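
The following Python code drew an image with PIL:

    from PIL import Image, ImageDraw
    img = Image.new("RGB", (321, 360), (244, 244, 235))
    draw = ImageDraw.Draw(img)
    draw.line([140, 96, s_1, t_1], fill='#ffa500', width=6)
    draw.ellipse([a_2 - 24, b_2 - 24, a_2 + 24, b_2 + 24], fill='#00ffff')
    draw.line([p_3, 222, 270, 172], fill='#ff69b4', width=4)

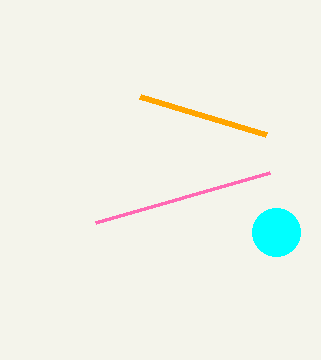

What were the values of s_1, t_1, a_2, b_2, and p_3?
s_1 = 266
t_1 = 134
a_2 = 276
b_2 = 232
p_3 = 96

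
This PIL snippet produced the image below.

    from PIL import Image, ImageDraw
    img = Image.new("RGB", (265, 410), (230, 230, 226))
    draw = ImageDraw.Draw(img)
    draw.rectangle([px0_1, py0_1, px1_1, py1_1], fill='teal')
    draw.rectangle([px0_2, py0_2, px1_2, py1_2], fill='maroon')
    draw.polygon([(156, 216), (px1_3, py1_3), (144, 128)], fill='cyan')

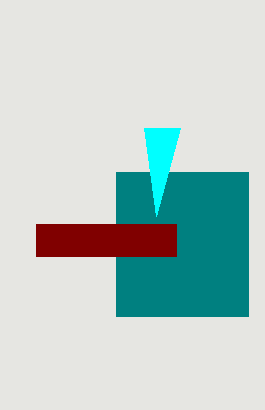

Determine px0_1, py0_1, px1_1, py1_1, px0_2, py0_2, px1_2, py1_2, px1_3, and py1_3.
px0_1 = 116, py0_1 = 172, px1_1 = 248, py1_1 = 316, px0_2 = 36, py0_2 = 224, px1_2 = 176, py1_2 = 256, px1_3 = 180, py1_3 = 128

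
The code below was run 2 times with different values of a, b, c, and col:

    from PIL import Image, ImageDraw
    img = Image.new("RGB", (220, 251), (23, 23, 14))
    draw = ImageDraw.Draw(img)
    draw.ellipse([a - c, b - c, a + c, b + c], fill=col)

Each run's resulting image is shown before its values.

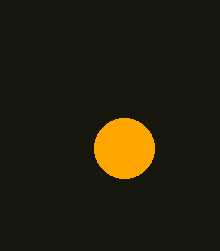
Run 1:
a = 124; b = 148; c = 30; col = 'orange'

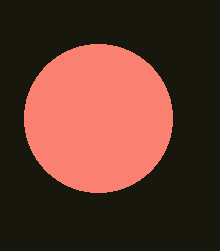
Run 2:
a = 98, b = 118, c = 74, col = 'salmon'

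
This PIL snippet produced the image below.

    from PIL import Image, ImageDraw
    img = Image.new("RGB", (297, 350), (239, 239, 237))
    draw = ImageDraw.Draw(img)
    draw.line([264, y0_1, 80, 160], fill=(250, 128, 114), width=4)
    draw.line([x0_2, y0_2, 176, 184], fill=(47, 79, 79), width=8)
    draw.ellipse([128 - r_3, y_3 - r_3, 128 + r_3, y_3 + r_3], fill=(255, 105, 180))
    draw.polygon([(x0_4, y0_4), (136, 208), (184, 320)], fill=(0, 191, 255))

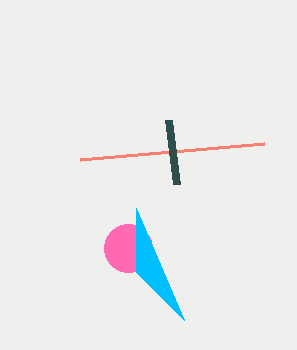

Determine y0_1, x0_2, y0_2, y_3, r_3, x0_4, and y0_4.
y0_1 = 144; x0_2 = 168; y0_2 = 120; y_3 = 248; r_3 = 24; x0_4 = 136; y0_4 = 272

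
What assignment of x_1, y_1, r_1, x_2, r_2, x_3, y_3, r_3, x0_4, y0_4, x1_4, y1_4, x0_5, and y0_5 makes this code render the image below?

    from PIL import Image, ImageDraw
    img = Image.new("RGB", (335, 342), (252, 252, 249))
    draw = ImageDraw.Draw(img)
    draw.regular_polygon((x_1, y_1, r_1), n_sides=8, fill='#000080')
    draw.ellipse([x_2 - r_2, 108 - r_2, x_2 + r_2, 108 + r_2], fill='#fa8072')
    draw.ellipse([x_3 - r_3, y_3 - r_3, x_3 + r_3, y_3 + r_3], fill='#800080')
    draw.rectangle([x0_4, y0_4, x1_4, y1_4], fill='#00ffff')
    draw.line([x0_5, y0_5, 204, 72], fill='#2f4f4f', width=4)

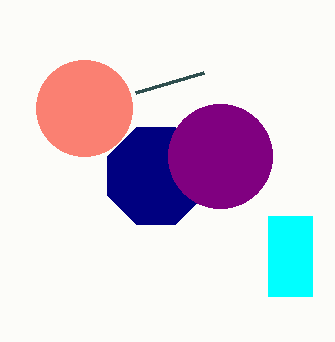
x_1 = 156
y_1 = 176
r_1 = 52
x_2 = 84
r_2 = 48
x_3 = 220
y_3 = 156
r_3 = 52
x0_4 = 268
y0_4 = 216
x1_4 = 312
y1_4 = 296
x0_5 = 136
y0_5 = 92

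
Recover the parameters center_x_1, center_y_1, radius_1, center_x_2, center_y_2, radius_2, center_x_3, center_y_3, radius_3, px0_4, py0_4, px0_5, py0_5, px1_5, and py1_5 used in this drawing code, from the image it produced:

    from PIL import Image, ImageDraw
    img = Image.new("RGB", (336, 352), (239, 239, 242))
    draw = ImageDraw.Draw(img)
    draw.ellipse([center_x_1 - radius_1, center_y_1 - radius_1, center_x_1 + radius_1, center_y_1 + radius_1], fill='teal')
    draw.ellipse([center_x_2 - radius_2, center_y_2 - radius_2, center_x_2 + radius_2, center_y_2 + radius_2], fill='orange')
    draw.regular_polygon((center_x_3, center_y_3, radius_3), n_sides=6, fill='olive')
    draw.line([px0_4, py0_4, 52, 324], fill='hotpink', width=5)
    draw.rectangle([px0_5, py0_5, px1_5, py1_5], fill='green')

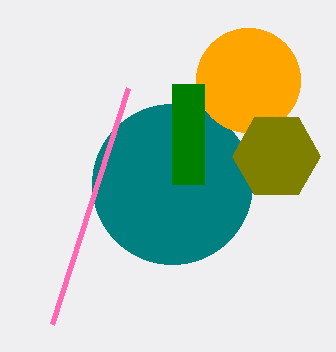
center_x_1 = 172; center_y_1 = 184; radius_1 = 80; center_x_2 = 248; center_y_2 = 80; radius_2 = 52; center_x_3 = 276; center_y_3 = 156; radius_3 = 44; px0_4 = 128; py0_4 = 88; px0_5 = 172; py0_5 = 84; px1_5 = 204; py1_5 = 184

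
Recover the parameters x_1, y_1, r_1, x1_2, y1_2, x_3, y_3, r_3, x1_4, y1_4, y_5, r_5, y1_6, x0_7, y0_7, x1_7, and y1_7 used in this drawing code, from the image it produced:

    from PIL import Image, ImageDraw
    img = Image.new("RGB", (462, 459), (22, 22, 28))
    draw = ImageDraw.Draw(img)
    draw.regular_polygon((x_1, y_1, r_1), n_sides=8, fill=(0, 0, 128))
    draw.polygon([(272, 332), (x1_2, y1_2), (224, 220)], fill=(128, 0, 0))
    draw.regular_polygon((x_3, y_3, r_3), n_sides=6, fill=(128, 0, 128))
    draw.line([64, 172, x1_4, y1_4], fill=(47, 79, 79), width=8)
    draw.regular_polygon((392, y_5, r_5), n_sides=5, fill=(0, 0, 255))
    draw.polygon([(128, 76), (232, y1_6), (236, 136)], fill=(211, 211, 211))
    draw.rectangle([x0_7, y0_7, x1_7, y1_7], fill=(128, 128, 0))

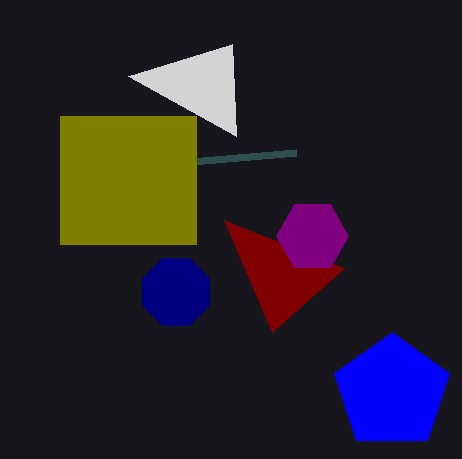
x_1 = 176
y_1 = 292
r_1 = 36
x1_2 = 344
y1_2 = 268
x_3 = 312
y_3 = 236
r_3 = 36
x1_4 = 296
y1_4 = 152
y_5 = 392
r_5 = 60
y1_6 = 44
x0_7 = 60
y0_7 = 116
x1_7 = 196
y1_7 = 244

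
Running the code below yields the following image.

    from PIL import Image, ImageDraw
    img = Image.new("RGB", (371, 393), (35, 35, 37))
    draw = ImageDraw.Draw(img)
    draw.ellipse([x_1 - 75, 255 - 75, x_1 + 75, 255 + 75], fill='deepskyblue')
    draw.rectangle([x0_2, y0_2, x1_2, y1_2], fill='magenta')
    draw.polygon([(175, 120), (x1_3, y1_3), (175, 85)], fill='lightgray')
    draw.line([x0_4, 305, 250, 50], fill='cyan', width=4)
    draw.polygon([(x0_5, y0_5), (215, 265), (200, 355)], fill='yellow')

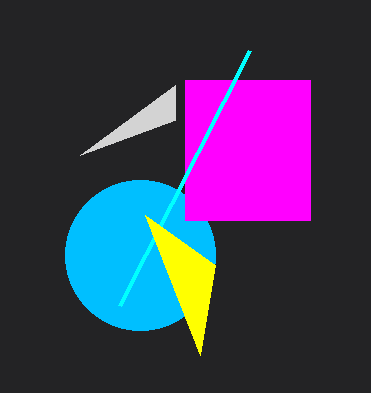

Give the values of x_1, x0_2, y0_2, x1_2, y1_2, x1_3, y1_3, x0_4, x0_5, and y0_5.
x_1 = 140, x0_2 = 185, y0_2 = 80, x1_2 = 310, y1_2 = 220, x1_3 = 80, y1_3 = 155, x0_4 = 120, x0_5 = 145, y0_5 = 215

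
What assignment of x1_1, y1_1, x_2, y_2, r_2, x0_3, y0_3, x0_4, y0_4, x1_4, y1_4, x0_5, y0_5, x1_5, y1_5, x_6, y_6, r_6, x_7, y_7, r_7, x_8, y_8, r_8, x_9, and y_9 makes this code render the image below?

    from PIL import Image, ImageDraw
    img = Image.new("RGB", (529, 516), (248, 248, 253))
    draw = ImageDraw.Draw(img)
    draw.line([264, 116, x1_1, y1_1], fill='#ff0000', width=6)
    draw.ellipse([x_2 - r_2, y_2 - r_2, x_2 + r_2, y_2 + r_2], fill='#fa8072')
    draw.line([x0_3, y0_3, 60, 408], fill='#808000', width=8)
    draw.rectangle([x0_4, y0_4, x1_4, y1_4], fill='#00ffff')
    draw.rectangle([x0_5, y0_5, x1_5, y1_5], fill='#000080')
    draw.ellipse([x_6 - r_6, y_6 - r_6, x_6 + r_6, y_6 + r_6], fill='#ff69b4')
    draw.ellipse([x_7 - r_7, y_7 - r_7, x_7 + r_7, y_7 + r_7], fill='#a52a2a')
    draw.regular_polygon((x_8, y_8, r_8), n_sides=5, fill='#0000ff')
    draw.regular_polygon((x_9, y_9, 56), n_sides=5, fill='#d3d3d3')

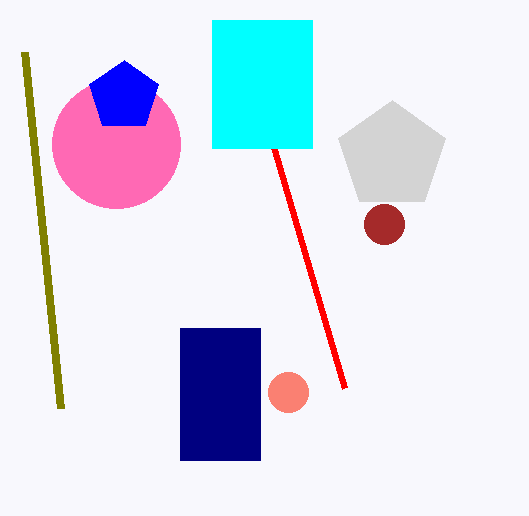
x1_1 = 344
y1_1 = 388
x_2 = 288
y_2 = 392
r_2 = 20
x0_3 = 24
y0_3 = 52
x0_4 = 212
y0_4 = 20
x1_4 = 312
y1_4 = 148
x0_5 = 180
y0_5 = 328
x1_5 = 260
y1_5 = 460
x_6 = 116
y_6 = 144
r_6 = 64
x_7 = 384
y_7 = 224
r_7 = 20
x_8 = 124
y_8 = 96
r_8 = 36
x_9 = 392
y_9 = 156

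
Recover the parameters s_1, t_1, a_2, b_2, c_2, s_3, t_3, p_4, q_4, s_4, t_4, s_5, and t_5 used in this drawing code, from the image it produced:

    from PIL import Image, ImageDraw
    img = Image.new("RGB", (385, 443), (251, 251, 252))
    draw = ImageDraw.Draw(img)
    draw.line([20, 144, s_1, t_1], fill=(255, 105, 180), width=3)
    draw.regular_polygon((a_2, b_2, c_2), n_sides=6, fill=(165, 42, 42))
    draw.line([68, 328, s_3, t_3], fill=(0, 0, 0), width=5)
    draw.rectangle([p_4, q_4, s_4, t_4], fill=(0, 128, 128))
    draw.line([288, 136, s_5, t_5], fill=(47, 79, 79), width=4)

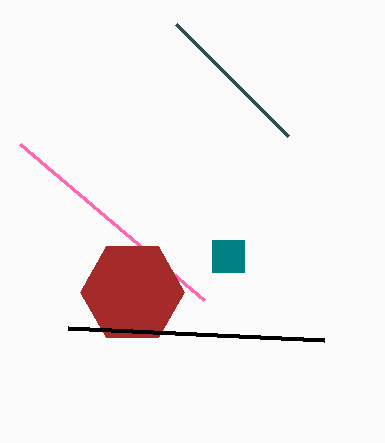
s_1 = 204, t_1 = 300, a_2 = 132, b_2 = 292, c_2 = 52, s_3 = 324, t_3 = 340, p_4 = 212, q_4 = 240, s_4 = 244, t_4 = 272, s_5 = 176, t_5 = 24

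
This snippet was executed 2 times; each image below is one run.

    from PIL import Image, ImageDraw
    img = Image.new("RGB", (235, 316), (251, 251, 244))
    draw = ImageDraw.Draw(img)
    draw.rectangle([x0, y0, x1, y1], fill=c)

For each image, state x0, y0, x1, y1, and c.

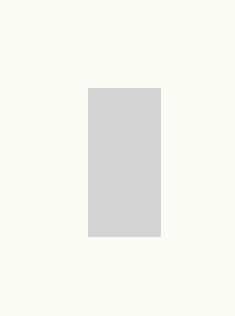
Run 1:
x0 = 88; y0 = 88; x1 = 160; y1 = 236; c = 'lightgray'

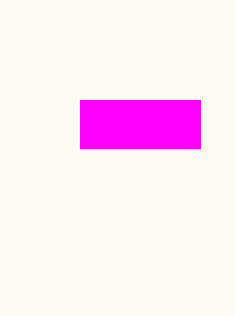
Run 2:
x0 = 80; y0 = 100; x1 = 200; y1 = 148; c = 'magenta'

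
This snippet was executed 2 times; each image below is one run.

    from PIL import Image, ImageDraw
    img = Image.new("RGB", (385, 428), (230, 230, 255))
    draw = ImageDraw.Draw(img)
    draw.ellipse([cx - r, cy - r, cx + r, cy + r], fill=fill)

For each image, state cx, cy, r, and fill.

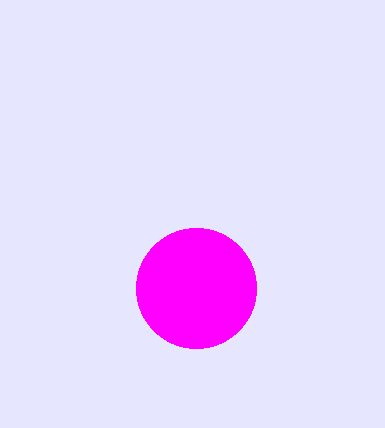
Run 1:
cx = 196
cy = 288
r = 60
fill = 'magenta'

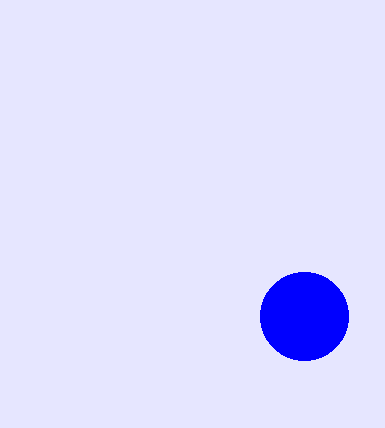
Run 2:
cx = 304
cy = 316
r = 44
fill = 'blue'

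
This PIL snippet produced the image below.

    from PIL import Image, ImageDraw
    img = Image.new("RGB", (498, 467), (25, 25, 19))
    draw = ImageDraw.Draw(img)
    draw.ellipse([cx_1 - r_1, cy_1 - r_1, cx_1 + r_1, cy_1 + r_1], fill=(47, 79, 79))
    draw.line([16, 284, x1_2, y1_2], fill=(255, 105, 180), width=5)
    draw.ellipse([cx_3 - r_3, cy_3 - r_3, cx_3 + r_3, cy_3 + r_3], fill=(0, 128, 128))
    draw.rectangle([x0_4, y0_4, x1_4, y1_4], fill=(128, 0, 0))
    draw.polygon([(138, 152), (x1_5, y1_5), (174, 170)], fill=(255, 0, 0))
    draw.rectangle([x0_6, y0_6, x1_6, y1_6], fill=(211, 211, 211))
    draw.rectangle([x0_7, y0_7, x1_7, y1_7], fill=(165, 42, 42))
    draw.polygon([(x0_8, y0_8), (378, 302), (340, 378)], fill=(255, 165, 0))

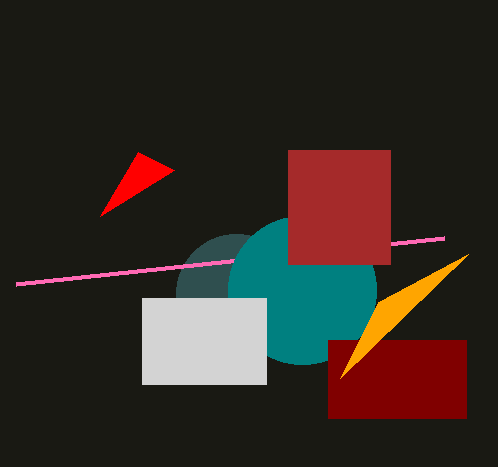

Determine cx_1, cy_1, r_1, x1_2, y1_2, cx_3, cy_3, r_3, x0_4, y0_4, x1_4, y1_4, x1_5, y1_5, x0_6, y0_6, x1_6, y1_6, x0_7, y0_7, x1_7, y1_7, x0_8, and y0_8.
cx_1 = 236
cy_1 = 294
r_1 = 60
x1_2 = 444
y1_2 = 238
cx_3 = 302
cy_3 = 290
r_3 = 74
x0_4 = 328
y0_4 = 340
x1_4 = 466
y1_4 = 418
x1_5 = 100
y1_5 = 216
x0_6 = 142
y0_6 = 298
x1_6 = 266
y1_6 = 384
x0_7 = 288
y0_7 = 150
x1_7 = 390
y1_7 = 264
x0_8 = 468
y0_8 = 254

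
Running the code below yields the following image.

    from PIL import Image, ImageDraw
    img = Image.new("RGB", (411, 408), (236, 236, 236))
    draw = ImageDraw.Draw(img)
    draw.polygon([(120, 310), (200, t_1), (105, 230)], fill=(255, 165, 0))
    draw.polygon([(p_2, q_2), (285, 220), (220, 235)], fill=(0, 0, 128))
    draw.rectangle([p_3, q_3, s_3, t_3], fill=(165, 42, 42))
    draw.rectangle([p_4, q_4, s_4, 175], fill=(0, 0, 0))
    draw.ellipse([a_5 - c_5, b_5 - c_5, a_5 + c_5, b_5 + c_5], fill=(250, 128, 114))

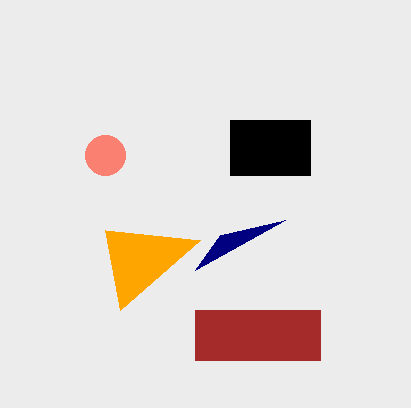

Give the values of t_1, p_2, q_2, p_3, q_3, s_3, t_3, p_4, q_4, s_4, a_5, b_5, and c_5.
t_1 = 240, p_2 = 195, q_2 = 270, p_3 = 195, q_3 = 310, s_3 = 320, t_3 = 360, p_4 = 230, q_4 = 120, s_4 = 310, a_5 = 105, b_5 = 155, c_5 = 20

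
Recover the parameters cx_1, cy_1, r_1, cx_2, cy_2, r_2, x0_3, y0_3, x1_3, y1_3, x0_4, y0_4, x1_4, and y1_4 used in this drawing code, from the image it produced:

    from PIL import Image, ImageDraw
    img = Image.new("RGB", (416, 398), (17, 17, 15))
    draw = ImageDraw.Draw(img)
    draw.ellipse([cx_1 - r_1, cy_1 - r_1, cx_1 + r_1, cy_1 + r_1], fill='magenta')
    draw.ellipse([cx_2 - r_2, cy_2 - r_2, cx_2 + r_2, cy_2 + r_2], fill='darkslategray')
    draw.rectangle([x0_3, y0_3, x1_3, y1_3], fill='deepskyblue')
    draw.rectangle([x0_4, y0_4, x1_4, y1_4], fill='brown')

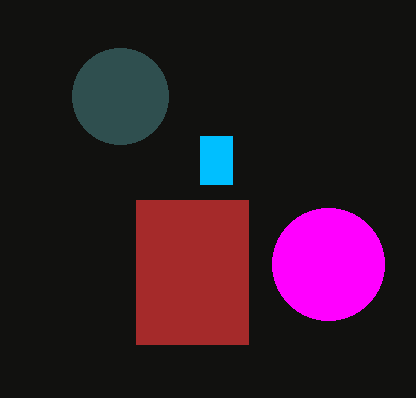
cx_1 = 328
cy_1 = 264
r_1 = 56
cx_2 = 120
cy_2 = 96
r_2 = 48
x0_3 = 200
y0_3 = 136
x1_3 = 232
y1_3 = 184
x0_4 = 136
y0_4 = 200
x1_4 = 248
y1_4 = 344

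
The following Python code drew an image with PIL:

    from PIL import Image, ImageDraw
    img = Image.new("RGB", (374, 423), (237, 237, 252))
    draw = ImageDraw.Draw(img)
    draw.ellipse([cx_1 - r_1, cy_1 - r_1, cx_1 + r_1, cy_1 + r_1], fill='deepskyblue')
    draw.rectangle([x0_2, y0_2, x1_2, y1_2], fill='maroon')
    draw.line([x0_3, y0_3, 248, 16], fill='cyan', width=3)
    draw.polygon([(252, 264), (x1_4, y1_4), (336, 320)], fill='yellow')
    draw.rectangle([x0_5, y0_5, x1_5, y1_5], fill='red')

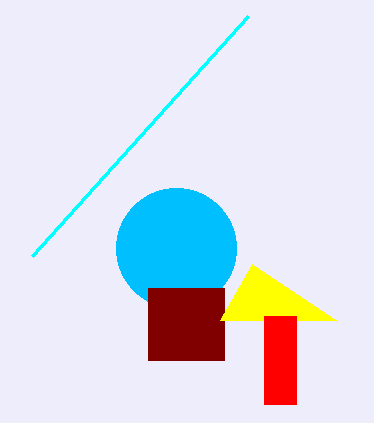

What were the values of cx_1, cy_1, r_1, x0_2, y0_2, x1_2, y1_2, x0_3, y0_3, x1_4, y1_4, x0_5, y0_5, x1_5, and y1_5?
cx_1 = 176; cy_1 = 248; r_1 = 60; x0_2 = 148; y0_2 = 288; x1_2 = 224; y1_2 = 360; x0_3 = 32; y0_3 = 256; x1_4 = 220; y1_4 = 320; x0_5 = 264; y0_5 = 316; x1_5 = 296; y1_5 = 404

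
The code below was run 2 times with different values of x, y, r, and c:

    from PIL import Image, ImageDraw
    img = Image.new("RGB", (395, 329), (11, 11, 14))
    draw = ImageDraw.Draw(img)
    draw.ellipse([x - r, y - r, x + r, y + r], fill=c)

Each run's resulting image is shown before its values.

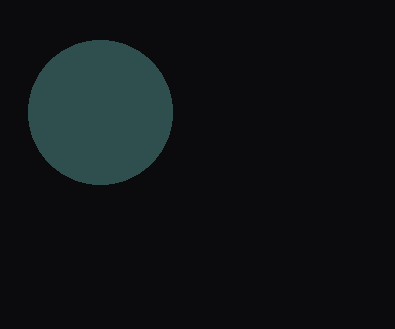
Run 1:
x = 100, y = 112, r = 72, c = 'darkslategray'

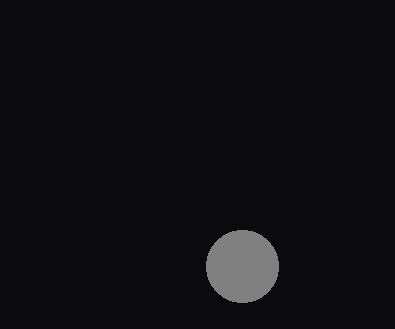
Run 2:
x = 242
y = 266
r = 36
c = 'gray'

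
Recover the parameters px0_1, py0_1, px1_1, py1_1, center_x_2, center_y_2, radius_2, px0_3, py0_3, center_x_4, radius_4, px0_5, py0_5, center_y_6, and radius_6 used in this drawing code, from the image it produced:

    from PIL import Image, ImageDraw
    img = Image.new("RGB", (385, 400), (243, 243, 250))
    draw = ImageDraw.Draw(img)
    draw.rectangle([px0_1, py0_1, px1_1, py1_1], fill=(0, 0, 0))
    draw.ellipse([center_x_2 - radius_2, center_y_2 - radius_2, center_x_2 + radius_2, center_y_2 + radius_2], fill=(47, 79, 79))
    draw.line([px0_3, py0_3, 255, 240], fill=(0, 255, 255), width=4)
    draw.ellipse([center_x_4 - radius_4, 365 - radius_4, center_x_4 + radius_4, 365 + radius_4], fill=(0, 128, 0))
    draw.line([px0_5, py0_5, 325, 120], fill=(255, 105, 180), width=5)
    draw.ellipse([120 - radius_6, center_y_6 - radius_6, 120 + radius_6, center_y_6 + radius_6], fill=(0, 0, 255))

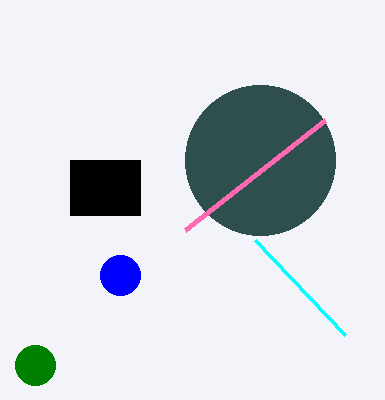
px0_1 = 70; py0_1 = 160; px1_1 = 140; py1_1 = 215; center_x_2 = 260; center_y_2 = 160; radius_2 = 75; px0_3 = 345; py0_3 = 335; center_x_4 = 35; radius_4 = 20; px0_5 = 185; py0_5 = 230; center_y_6 = 275; radius_6 = 20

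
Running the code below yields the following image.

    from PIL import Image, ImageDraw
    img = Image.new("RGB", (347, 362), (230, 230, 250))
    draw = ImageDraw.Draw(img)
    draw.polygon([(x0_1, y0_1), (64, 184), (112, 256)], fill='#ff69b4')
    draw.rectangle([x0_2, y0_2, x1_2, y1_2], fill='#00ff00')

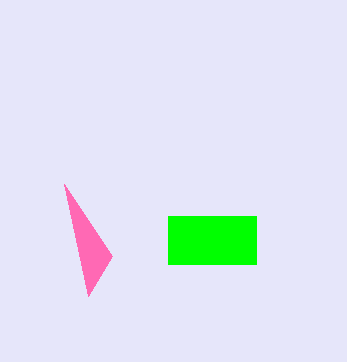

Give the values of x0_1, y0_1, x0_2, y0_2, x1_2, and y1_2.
x0_1 = 88
y0_1 = 296
x0_2 = 168
y0_2 = 216
x1_2 = 256
y1_2 = 264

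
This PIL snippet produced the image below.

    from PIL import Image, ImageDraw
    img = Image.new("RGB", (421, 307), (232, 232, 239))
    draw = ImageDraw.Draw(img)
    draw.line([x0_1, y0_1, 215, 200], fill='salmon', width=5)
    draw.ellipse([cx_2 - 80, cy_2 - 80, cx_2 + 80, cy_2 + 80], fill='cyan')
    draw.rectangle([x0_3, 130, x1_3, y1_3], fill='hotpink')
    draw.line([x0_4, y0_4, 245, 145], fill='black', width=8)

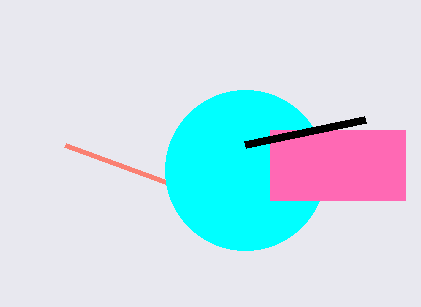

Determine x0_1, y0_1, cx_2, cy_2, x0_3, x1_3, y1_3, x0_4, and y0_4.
x0_1 = 65
y0_1 = 145
cx_2 = 245
cy_2 = 170
x0_3 = 270
x1_3 = 405
y1_3 = 200
x0_4 = 365
y0_4 = 120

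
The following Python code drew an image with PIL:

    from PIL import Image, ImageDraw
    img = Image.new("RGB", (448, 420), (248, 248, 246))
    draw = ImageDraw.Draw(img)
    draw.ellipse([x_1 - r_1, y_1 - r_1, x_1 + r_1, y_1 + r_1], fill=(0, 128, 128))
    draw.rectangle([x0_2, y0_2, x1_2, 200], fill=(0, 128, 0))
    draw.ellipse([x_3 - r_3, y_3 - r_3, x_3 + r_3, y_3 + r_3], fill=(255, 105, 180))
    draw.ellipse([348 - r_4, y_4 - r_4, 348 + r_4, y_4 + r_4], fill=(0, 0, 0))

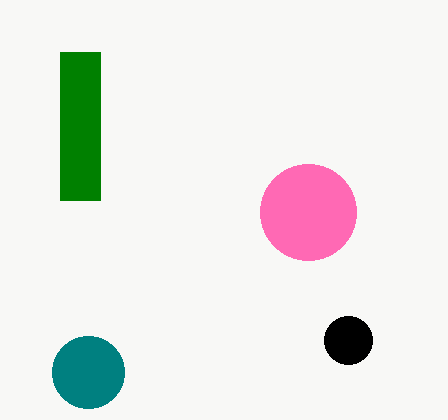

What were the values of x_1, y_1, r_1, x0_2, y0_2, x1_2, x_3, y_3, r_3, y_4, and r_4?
x_1 = 88, y_1 = 372, r_1 = 36, x0_2 = 60, y0_2 = 52, x1_2 = 100, x_3 = 308, y_3 = 212, r_3 = 48, y_4 = 340, r_4 = 24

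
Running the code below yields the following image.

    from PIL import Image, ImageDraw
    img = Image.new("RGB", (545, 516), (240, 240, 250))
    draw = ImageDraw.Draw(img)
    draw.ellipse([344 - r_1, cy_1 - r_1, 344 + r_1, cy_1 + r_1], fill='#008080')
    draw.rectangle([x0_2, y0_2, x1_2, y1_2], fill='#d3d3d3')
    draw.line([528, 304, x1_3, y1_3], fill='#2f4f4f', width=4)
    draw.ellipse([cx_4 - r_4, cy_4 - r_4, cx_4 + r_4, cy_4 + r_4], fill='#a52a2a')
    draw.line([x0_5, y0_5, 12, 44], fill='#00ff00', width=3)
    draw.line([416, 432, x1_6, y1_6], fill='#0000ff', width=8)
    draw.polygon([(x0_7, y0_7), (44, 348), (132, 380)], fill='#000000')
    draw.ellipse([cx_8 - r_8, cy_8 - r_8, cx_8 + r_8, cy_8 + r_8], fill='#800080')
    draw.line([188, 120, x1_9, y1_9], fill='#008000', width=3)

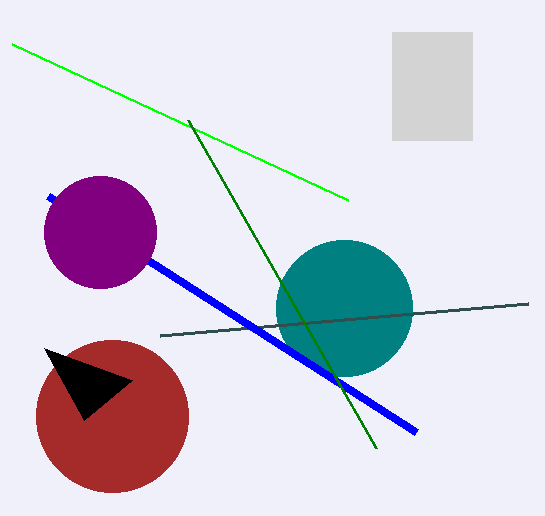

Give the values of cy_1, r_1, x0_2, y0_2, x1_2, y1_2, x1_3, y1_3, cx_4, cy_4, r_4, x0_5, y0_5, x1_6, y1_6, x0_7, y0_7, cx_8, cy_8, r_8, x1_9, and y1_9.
cy_1 = 308
r_1 = 68
x0_2 = 392
y0_2 = 32
x1_2 = 472
y1_2 = 140
x1_3 = 160
y1_3 = 336
cx_4 = 112
cy_4 = 416
r_4 = 76
x0_5 = 348
y0_5 = 200
x1_6 = 48
y1_6 = 196
x0_7 = 84
y0_7 = 420
cx_8 = 100
cy_8 = 232
r_8 = 56
x1_9 = 376
y1_9 = 448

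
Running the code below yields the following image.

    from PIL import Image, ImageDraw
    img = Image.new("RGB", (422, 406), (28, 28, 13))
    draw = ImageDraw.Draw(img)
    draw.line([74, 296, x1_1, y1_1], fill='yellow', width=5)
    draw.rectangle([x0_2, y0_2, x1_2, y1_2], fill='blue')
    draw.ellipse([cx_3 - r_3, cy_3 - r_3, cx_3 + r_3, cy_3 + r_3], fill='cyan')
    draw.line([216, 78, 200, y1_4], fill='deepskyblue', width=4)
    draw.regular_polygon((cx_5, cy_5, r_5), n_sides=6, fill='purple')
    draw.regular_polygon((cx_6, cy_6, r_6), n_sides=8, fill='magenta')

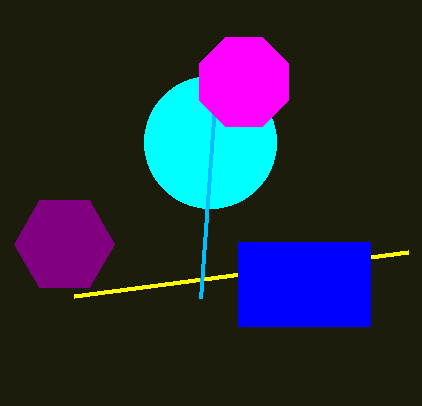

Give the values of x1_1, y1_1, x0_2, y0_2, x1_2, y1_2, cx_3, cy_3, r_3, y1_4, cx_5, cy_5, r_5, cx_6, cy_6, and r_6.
x1_1 = 408, y1_1 = 252, x0_2 = 238, y0_2 = 242, x1_2 = 370, y1_2 = 326, cx_3 = 210, cy_3 = 142, r_3 = 66, y1_4 = 298, cx_5 = 64, cy_5 = 244, r_5 = 50, cx_6 = 244, cy_6 = 82, r_6 = 48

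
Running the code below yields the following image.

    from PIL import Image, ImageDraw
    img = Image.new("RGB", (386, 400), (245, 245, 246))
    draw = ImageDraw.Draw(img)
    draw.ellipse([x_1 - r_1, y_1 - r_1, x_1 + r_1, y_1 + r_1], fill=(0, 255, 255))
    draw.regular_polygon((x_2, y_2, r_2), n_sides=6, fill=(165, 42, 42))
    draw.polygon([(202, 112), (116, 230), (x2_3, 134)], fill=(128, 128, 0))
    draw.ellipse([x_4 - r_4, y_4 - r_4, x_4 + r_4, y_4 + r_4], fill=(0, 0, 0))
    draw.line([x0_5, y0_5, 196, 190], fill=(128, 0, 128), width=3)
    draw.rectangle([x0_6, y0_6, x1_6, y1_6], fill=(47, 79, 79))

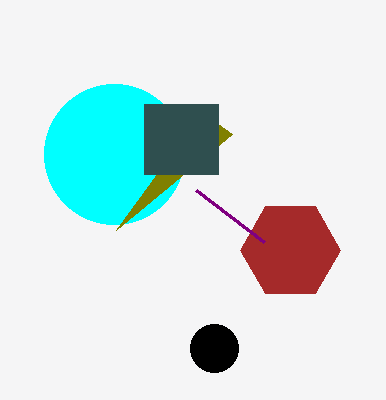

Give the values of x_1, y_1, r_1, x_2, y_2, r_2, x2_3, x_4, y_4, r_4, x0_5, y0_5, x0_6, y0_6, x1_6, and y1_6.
x_1 = 114; y_1 = 154; r_1 = 70; x_2 = 290; y_2 = 250; r_2 = 50; x2_3 = 232; x_4 = 214; y_4 = 348; r_4 = 24; x0_5 = 264; y0_5 = 242; x0_6 = 144; y0_6 = 104; x1_6 = 218; y1_6 = 174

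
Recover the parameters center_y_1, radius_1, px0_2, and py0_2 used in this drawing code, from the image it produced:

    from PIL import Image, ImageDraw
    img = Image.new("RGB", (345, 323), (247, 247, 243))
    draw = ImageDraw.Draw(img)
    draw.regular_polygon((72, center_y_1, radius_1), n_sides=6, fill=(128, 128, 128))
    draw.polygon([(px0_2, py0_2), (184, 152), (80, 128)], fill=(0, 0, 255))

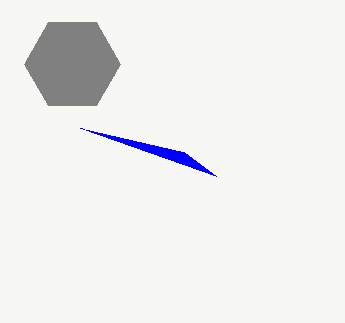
center_y_1 = 64; radius_1 = 48; px0_2 = 216; py0_2 = 176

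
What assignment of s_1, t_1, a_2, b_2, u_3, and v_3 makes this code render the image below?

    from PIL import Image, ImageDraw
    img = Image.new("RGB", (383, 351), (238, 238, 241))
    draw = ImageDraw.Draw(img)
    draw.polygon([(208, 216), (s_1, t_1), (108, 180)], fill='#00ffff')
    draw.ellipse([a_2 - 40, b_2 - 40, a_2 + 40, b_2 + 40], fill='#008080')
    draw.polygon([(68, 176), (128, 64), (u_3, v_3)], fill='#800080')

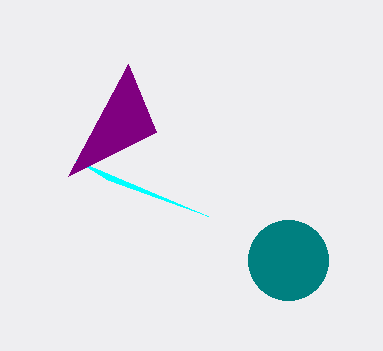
s_1 = 76, t_1 = 160, a_2 = 288, b_2 = 260, u_3 = 156, v_3 = 132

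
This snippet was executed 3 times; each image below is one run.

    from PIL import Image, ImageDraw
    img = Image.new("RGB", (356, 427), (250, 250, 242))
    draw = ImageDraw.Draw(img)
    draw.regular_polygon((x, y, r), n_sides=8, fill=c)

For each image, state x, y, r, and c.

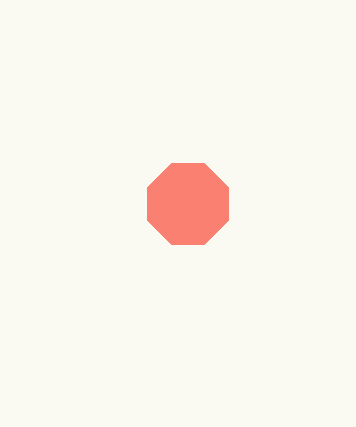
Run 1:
x = 188
y = 204
r = 44
c = 'salmon'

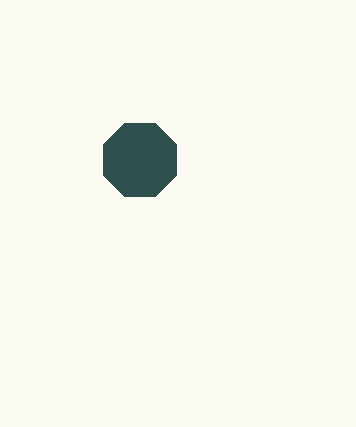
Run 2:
x = 140; y = 160; r = 40; c = 'darkslategray'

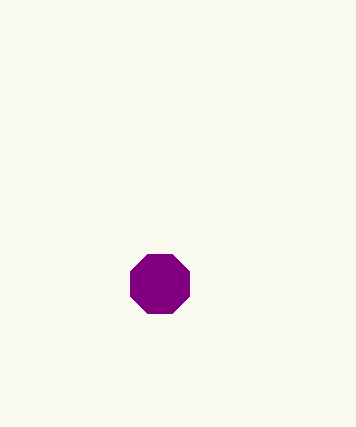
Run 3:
x = 160, y = 284, r = 32, c = 'purple'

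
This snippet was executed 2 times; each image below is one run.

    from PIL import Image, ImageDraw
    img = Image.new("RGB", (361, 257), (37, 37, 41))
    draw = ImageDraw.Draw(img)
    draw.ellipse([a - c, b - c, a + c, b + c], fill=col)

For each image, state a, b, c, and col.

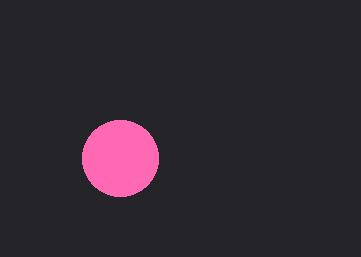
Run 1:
a = 120, b = 158, c = 38, col = 'hotpink'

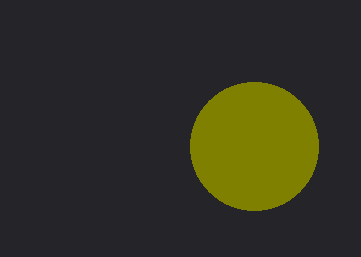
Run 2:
a = 254
b = 146
c = 64
col = 'olive'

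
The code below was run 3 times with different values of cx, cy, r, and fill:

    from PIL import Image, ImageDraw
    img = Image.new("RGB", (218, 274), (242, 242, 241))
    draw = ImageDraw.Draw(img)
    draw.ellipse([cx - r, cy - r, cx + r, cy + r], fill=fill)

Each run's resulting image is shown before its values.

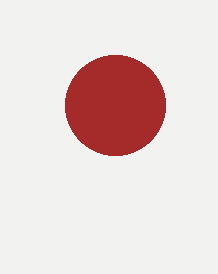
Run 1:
cx = 115, cy = 105, r = 50, fill = 'brown'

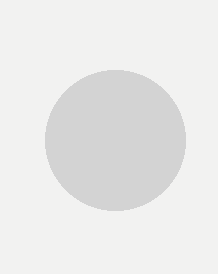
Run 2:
cx = 115; cy = 140; r = 70; fill = 'lightgray'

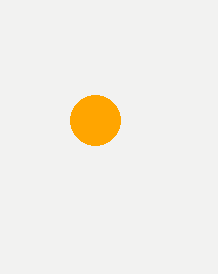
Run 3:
cx = 95; cy = 120; r = 25; fill = 'orange'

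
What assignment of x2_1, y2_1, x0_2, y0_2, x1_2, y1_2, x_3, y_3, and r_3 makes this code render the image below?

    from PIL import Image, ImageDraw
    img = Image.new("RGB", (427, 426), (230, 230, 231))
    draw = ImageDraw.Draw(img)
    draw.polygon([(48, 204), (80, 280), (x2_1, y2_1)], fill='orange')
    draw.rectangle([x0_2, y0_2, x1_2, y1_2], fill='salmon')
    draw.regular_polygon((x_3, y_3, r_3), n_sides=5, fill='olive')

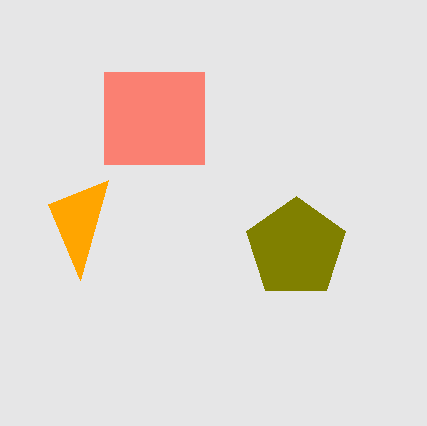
x2_1 = 108; y2_1 = 180; x0_2 = 104; y0_2 = 72; x1_2 = 204; y1_2 = 164; x_3 = 296; y_3 = 248; r_3 = 52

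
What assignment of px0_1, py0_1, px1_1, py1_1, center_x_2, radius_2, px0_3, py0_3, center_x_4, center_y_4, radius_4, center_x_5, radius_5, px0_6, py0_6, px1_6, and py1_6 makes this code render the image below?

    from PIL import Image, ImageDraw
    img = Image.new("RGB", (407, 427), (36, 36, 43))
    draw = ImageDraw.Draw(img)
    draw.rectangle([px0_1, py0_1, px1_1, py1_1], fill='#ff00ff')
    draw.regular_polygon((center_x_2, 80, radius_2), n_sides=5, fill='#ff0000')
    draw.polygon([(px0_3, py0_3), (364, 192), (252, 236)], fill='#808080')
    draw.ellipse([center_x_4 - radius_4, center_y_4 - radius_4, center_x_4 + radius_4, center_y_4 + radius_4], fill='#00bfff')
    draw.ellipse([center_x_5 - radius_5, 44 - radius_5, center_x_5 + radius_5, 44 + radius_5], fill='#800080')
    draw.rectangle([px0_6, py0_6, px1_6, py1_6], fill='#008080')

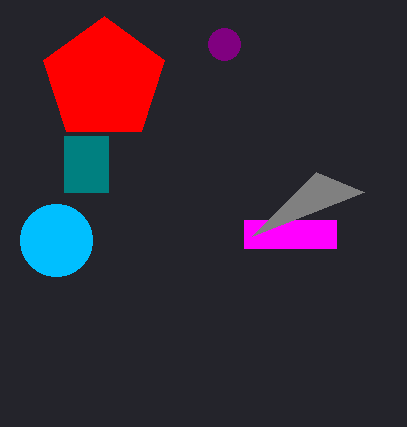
px0_1 = 244
py0_1 = 220
px1_1 = 336
py1_1 = 248
center_x_2 = 104
radius_2 = 64
px0_3 = 316
py0_3 = 172
center_x_4 = 56
center_y_4 = 240
radius_4 = 36
center_x_5 = 224
radius_5 = 16
px0_6 = 64
py0_6 = 136
px1_6 = 108
py1_6 = 192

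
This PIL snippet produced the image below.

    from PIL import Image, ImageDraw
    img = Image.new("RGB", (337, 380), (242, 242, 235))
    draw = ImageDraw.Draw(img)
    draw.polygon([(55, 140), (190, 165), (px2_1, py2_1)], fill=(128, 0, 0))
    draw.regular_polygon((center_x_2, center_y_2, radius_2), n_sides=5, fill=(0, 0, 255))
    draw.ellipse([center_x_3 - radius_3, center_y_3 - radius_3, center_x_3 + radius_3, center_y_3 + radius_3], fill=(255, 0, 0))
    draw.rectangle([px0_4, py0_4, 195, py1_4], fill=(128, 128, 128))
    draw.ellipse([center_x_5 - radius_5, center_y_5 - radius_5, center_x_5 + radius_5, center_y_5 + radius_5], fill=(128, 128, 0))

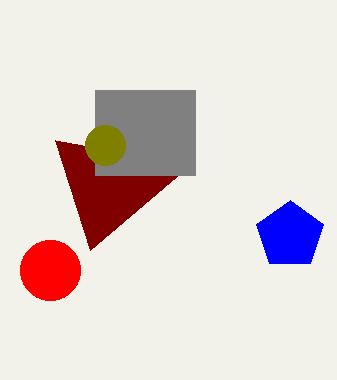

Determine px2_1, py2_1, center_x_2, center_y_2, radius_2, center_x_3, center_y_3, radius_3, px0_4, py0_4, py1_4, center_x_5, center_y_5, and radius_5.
px2_1 = 90; py2_1 = 250; center_x_2 = 290; center_y_2 = 235; radius_2 = 35; center_x_3 = 50; center_y_3 = 270; radius_3 = 30; px0_4 = 95; py0_4 = 90; py1_4 = 175; center_x_5 = 105; center_y_5 = 145; radius_5 = 20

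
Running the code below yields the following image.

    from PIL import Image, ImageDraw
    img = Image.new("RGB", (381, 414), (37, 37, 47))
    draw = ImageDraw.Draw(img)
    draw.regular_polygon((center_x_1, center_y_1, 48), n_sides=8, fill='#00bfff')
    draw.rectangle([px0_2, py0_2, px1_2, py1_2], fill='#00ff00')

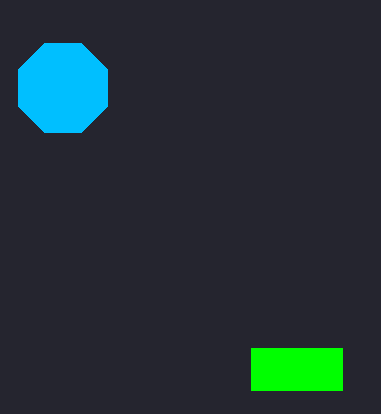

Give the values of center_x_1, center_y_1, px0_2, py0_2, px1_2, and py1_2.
center_x_1 = 63, center_y_1 = 88, px0_2 = 251, py0_2 = 348, px1_2 = 342, py1_2 = 390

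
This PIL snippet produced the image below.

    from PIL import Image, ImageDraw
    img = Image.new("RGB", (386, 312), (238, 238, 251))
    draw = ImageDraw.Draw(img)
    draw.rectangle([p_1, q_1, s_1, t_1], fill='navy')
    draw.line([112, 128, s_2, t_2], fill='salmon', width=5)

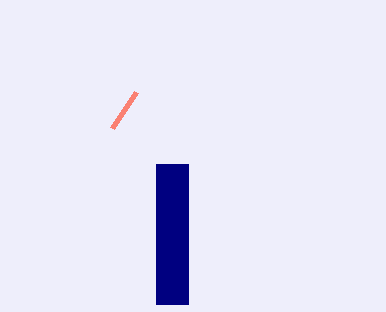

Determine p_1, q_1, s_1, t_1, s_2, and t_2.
p_1 = 156; q_1 = 164; s_1 = 188; t_1 = 304; s_2 = 136; t_2 = 92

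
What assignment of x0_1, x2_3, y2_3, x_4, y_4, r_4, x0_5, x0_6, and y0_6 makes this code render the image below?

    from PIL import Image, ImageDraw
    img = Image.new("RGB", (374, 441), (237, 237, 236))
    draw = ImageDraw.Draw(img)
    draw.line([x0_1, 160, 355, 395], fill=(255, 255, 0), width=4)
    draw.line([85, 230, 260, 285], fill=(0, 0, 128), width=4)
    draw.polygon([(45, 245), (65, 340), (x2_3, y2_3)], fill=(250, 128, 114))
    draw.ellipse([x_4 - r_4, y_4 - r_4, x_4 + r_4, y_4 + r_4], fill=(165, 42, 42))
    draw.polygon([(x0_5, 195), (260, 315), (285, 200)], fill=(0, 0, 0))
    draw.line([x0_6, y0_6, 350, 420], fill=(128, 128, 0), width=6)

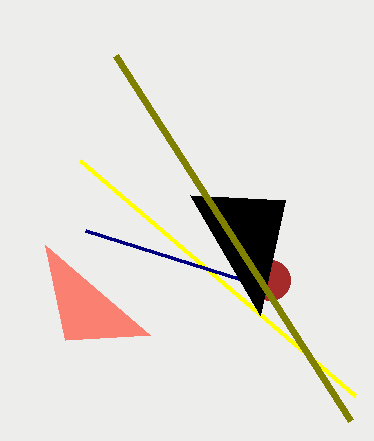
x0_1 = 80
x2_3 = 150
y2_3 = 335
x_4 = 270
y_4 = 280
r_4 = 20
x0_5 = 190
x0_6 = 115
y0_6 = 55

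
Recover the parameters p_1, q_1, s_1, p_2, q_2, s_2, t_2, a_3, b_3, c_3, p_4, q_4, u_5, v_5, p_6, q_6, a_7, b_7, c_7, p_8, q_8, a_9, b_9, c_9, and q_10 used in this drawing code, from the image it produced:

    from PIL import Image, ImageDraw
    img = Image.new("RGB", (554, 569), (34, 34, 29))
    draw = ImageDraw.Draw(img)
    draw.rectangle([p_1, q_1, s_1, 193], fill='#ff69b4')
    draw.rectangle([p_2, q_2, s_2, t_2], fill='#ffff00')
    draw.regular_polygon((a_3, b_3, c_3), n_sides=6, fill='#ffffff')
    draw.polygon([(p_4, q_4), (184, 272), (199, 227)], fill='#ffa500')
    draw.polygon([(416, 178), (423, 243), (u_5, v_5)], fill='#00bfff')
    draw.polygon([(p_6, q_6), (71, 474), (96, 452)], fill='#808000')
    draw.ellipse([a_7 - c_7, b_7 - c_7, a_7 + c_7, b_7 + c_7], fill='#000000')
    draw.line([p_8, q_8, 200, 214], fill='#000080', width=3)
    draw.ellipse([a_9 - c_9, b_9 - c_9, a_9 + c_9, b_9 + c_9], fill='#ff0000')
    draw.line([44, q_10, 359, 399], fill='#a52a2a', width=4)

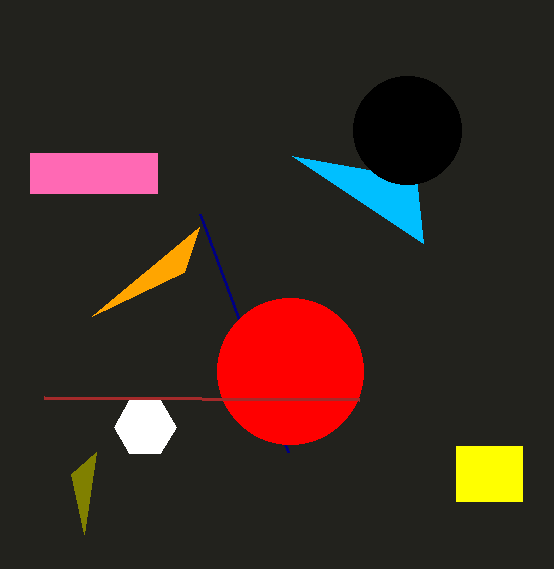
p_1 = 30; q_1 = 153; s_1 = 157; p_2 = 456; q_2 = 446; s_2 = 522; t_2 = 501; a_3 = 145; b_3 = 427; c_3 = 31; p_4 = 92; q_4 = 316; u_5 = 292; v_5 = 156; p_6 = 84; q_6 = 534; a_7 = 407; b_7 = 130; c_7 = 54; p_8 = 288; q_8 = 452; a_9 = 290; b_9 = 371; c_9 = 73; q_10 = 397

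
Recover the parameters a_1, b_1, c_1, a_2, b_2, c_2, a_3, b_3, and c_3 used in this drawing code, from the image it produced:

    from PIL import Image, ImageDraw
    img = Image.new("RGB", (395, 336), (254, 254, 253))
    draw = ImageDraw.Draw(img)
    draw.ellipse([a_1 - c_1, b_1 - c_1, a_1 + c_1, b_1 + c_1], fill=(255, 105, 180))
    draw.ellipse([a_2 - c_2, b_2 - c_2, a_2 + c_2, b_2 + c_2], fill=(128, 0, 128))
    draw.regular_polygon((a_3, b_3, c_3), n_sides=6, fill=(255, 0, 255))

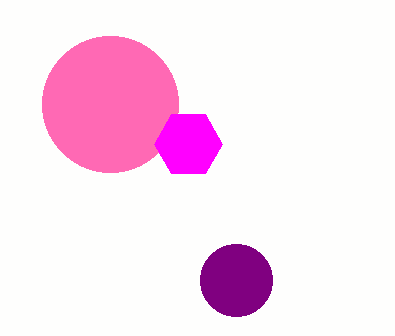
a_1 = 110; b_1 = 104; c_1 = 68; a_2 = 236; b_2 = 280; c_2 = 36; a_3 = 188; b_3 = 144; c_3 = 34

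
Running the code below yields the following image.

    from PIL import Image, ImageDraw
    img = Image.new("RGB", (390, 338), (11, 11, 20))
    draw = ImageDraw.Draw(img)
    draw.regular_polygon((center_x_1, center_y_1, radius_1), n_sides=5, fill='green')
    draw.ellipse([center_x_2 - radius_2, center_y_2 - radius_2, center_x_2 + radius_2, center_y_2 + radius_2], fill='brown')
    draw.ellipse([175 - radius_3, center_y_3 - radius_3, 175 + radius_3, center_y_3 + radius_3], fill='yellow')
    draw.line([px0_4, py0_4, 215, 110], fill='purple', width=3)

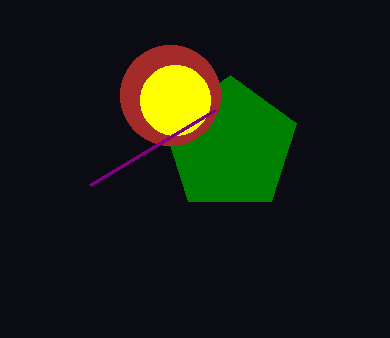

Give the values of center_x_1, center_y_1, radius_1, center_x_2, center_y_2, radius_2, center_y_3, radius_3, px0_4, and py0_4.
center_x_1 = 230, center_y_1 = 145, radius_1 = 70, center_x_2 = 170, center_y_2 = 95, radius_2 = 50, center_y_3 = 100, radius_3 = 35, px0_4 = 90, py0_4 = 185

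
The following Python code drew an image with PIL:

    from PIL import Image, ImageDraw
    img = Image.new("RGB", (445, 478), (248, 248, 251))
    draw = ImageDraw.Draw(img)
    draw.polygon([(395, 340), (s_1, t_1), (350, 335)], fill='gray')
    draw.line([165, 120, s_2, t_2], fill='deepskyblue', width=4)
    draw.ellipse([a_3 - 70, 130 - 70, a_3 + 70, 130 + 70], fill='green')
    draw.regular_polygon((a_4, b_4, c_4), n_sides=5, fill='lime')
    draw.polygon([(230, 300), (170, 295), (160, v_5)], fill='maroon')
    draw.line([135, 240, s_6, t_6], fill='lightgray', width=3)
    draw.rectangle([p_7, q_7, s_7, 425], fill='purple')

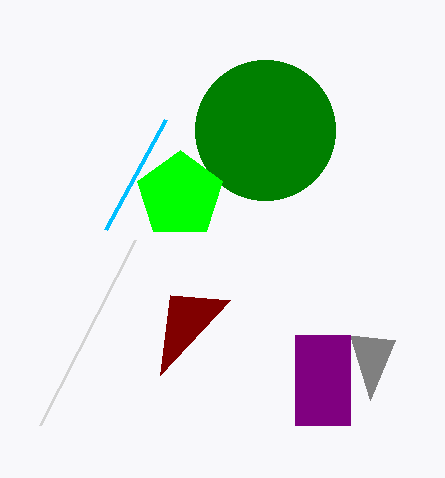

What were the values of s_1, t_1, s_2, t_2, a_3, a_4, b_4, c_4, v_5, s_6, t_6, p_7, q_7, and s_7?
s_1 = 370
t_1 = 400
s_2 = 105
t_2 = 230
a_3 = 265
a_4 = 180
b_4 = 195
c_4 = 45
v_5 = 375
s_6 = 40
t_6 = 425
p_7 = 295
q_7 = 335
s_7 = 350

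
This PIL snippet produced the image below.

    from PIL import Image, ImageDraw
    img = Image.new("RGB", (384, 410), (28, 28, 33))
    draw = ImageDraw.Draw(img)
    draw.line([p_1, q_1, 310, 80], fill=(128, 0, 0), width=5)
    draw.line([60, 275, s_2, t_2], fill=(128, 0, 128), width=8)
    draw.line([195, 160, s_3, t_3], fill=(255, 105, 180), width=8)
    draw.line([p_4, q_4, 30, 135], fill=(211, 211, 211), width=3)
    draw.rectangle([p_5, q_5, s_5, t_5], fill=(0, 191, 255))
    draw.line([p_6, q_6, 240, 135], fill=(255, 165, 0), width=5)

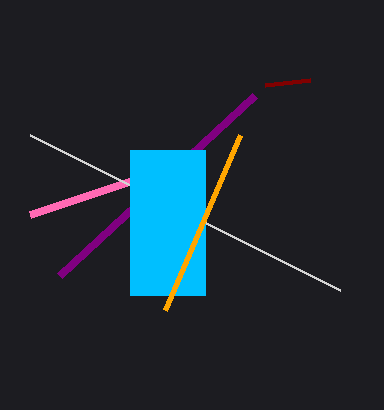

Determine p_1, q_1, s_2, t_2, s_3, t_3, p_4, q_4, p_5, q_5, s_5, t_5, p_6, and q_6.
p_1 = 265, q_1 = 85, s_2 = 255, t_2 = 95, s_3 = 30, t_3 = 215, p_4 = 340, q_4 = 290, p_5 = 130, q_5 = 150, s_5 = 205, t_5 = 295, p_6 = 165, q_6 = 310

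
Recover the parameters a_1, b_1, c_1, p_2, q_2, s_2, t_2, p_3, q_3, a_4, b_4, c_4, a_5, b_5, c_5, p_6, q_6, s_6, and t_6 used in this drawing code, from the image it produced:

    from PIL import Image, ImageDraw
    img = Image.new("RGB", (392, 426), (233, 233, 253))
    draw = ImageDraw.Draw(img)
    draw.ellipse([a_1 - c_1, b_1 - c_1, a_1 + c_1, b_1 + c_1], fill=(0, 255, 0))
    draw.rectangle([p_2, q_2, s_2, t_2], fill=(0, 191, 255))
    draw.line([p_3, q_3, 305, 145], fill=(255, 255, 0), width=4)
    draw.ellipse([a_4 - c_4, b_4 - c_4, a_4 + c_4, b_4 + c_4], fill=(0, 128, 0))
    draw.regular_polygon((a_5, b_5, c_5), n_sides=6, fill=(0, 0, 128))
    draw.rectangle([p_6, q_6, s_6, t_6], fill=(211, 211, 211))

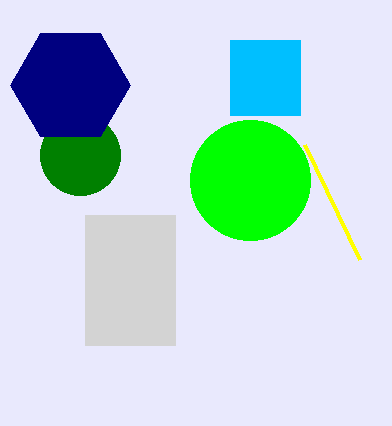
a_1 = 250
b_1 = 180
c_1 = 60
p_2 = 230
q_2 = 40
s_2 = 300
t_2 = 115
p_3 = 360
q_3 = 260
a_4 = 80
b_4 = 155
c_4 = 40
a_5 = 70
b_5 = 85
c_5 = 60
p_6 = 85
q_6 = 215
s_6 = 175
t_6 = 345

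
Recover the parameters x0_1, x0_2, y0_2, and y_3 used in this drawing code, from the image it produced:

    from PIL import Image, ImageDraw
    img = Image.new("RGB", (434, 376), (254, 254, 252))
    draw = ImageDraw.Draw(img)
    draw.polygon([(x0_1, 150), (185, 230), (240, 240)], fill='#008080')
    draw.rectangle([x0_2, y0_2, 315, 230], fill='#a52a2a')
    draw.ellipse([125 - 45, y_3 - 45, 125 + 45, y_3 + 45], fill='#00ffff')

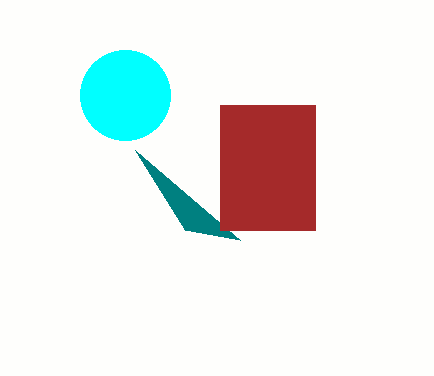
x0_1 = 135, x0_2 = 220, y0_2 = 105, y_3 = 95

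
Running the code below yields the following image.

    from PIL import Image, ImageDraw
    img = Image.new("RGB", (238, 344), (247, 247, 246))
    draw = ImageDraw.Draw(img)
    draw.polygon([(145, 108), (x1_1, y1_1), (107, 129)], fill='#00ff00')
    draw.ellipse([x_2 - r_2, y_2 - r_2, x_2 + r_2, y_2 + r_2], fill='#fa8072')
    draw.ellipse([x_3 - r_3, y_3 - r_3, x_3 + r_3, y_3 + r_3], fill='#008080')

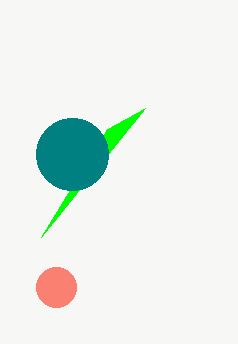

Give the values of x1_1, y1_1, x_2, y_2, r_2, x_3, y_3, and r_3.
x1_1 = 41, y1_1 = 237, x_2 = 56, y_2 = 287, r_2 = 20, x_3 = 72, y_3 = 154, r_3 = 36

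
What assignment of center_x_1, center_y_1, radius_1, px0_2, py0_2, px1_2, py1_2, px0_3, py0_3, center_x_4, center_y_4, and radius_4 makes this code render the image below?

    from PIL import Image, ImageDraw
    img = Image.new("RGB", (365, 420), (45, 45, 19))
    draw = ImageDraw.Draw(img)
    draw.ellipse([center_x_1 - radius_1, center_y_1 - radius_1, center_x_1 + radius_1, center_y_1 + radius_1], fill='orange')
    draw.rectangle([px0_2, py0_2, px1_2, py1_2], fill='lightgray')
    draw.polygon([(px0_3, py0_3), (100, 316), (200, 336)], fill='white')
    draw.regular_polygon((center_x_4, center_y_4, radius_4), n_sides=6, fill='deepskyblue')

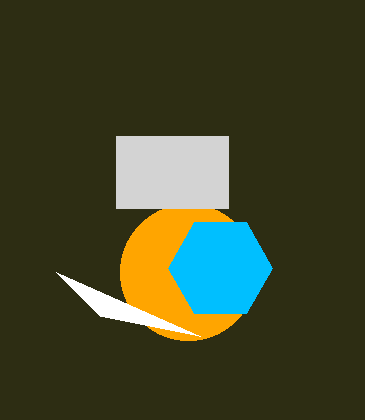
center_x_1 = 188, center_y_1 = 272, radius_1 = 68, px0_2 = 116, py0_2 = 136, px1_2 = 228, py1_2 = 208, px0_3 = 56, py0_3 = 272, center_x_4 = 220, center_y_4 = 268, radius_4 = 52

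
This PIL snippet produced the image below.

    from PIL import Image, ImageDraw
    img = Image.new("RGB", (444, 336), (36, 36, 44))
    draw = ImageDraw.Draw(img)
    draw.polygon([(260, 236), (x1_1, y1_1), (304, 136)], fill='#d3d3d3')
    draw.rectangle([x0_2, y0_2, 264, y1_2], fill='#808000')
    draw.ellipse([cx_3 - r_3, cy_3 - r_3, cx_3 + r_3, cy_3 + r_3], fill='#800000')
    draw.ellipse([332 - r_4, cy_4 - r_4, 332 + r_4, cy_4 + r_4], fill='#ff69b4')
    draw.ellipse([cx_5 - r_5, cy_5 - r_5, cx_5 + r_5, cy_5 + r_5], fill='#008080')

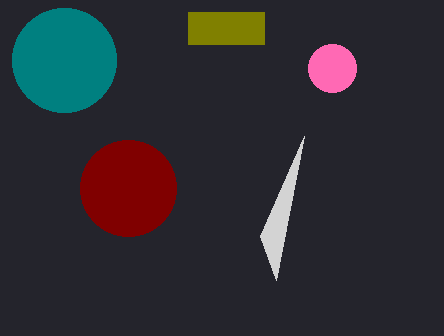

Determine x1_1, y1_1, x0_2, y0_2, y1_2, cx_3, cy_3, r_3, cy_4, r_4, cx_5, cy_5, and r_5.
x1_1 = 276; y1_1 = 280; x0_2 = 188; y0_2 = 12; y1_2 = 44; cx_3 = 128; cy_3 = 188; r_3 = 48; cy_4 = 68; r_4 = 24; cx_5 = 64; cy_5 = 60; r_5 = 52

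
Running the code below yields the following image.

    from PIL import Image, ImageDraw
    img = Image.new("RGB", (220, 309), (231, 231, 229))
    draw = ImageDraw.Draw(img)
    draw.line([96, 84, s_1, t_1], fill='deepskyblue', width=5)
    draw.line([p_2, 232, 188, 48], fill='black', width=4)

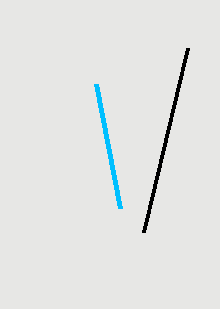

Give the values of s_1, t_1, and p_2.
s_1 = 120
t_1 = 208
p_2 = 144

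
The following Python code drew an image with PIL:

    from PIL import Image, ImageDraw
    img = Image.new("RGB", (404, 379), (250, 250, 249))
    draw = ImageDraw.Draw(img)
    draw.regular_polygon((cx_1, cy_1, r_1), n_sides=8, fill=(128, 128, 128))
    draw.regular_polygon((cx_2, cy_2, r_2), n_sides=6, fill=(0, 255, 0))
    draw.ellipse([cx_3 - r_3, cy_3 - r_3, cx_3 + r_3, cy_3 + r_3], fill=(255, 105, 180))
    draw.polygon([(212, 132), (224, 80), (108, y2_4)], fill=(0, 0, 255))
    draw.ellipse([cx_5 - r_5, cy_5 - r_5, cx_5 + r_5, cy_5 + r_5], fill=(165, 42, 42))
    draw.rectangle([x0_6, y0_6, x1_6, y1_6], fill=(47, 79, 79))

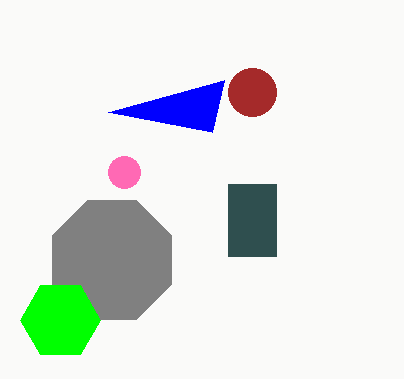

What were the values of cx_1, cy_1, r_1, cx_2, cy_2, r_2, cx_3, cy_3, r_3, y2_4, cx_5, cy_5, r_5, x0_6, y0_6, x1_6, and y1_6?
cx_1 = 112, cy_1 = 260, r_1 = 64, cx_2 = 60, cy_2 = 320, r_2 = 40, cx_3 = 124, cy_3 = 172, r_3 = 16, y2_4 = 112, cx_5 = 252, cy_5 = 92, r_5 = 24, x0_6 = 228, y0_6 = 184, x1_6 = 276, y1_6 = 256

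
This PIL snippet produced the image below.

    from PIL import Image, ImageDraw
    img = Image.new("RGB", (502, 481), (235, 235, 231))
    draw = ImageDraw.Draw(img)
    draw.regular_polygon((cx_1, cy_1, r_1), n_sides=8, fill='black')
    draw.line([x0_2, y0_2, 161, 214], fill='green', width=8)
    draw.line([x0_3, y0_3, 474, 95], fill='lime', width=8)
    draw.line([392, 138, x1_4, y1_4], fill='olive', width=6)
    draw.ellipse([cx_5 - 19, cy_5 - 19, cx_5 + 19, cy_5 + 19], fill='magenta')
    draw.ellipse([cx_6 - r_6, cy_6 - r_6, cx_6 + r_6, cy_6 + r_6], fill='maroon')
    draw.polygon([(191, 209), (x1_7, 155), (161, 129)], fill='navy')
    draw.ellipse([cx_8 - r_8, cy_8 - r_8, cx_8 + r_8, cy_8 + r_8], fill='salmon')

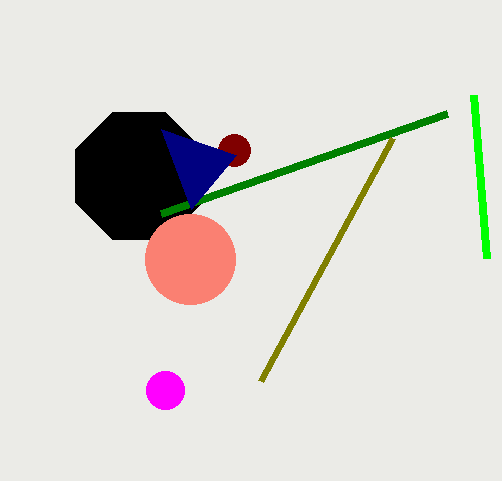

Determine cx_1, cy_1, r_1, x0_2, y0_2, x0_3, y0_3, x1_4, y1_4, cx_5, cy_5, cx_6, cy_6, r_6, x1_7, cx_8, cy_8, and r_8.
cx_1 = 139, cy_1 = 176, r_1 = 69, x0_2 = 447, y0_2 = 114, x0_3 = 487, y0_3 = 258, x1_4 = 260, y1_4 = 381, cx_5 = 165, cy_5 = 390, cx_6 = 234, cy_6 = 150, r_6 = 16, x1_7 = 236, cx_8 = 190, cy_8 = 259, r_8 = 45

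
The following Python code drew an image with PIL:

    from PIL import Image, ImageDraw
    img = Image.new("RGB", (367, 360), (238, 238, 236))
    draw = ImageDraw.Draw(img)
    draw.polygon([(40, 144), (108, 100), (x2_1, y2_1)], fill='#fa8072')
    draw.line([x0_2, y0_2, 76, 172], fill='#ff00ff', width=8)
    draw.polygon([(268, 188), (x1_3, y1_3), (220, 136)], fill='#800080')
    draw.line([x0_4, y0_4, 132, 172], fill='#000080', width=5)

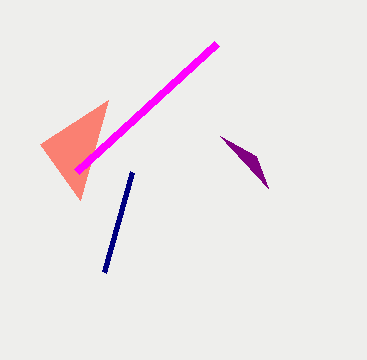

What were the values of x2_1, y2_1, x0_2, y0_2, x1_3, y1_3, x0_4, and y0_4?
x2_1 = 80; y2_1 = 200; x0_2 = 216; y0_2 = 44; x1_3 = 256; y1_3 = 156; x0_4 = 104; y0_4 = 272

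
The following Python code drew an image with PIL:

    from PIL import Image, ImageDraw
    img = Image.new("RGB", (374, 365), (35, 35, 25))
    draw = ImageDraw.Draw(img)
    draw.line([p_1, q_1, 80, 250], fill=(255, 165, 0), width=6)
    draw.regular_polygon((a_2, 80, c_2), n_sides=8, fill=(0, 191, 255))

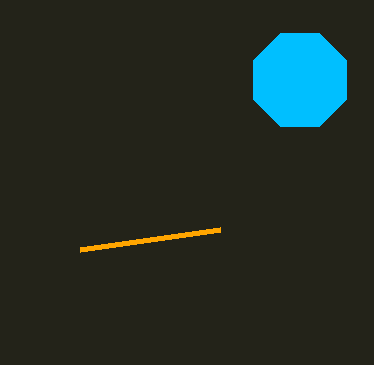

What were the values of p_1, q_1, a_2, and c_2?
p_1 = 220, q_1 = 230, a_2 = 300, c_2 = 50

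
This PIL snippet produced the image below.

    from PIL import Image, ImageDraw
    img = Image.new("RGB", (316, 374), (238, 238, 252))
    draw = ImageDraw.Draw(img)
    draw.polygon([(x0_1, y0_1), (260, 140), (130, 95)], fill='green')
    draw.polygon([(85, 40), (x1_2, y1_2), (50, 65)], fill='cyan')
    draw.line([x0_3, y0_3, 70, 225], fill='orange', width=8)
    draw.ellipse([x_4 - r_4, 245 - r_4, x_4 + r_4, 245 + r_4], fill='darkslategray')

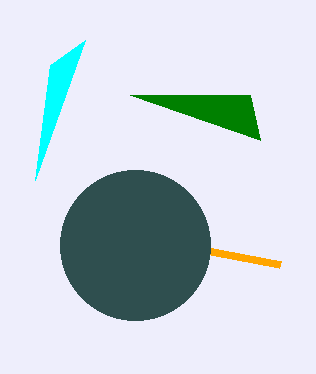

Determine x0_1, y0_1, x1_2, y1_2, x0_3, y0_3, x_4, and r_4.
x0_1 = 250, y0_1 = 95, x1_2 = 35, y1_2 = 180, x0_3 = 280, y0_3 = 265, x_4 = 135, r_4 = 75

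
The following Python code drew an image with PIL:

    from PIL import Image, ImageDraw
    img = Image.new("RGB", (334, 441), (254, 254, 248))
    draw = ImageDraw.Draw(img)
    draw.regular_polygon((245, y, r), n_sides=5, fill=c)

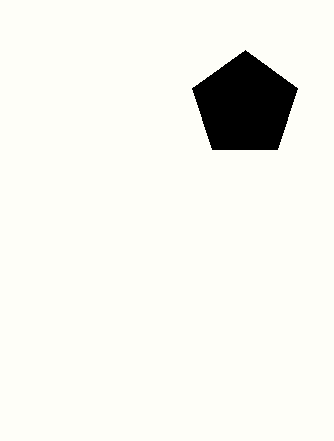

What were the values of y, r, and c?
y = 105; r = 55; c = 'black'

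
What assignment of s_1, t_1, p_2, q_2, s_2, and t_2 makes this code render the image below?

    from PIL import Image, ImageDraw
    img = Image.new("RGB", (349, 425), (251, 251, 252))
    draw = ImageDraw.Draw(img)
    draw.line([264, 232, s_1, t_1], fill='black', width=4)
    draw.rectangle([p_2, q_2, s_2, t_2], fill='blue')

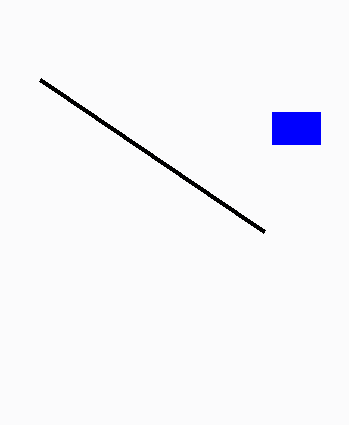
s_1 = 40
t_1 = 80
p_2 = 272
q_2 = 112
s_2 = 320
t_2 = 144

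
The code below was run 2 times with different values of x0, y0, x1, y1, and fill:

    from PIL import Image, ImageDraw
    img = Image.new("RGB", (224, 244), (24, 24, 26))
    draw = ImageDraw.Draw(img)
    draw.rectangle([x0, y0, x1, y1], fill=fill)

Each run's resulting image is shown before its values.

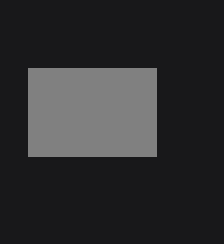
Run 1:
x0 = 28
y0 = 68
x1 = 156
y1 = 156
fill = 'gray'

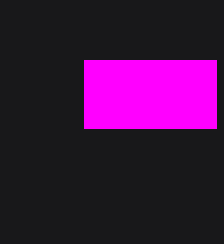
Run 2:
x0 = 84; y0 = 60; x1 = 216; y1 = 128; fill = 'magenta'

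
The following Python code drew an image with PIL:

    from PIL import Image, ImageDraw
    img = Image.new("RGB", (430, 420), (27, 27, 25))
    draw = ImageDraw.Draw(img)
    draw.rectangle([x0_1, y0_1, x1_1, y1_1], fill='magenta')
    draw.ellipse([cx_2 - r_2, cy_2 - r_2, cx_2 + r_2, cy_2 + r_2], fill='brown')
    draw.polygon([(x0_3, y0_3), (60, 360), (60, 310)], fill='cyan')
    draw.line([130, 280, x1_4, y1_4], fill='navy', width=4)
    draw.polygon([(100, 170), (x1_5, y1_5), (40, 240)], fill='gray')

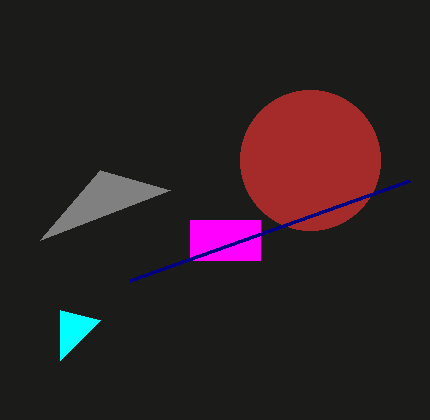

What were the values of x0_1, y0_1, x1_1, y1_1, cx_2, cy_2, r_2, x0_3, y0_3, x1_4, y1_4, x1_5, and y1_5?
x0_1 = 190
y0_1 = 220
x1_1 = 260
y1_1 = 260
cx_2 = 310
cy_2 = 160
r_2 = 70
x0_3 = 100
y0_3 = 320
x1_4 = 410
y1_4 = 180
x1_5 = 170
y1_5 = 190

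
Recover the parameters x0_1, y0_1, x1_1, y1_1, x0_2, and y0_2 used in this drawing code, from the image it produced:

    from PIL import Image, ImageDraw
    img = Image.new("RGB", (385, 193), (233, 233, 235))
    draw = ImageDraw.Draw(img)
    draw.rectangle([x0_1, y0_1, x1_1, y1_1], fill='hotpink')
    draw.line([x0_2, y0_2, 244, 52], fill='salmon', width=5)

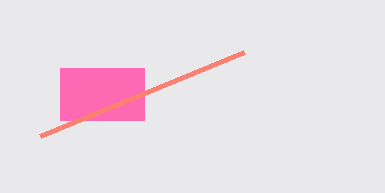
x0_1 = 60; y0_1 = 68; x1_1 = 144; y1_1 = 120; x0_2 = 40; y0_2 = 136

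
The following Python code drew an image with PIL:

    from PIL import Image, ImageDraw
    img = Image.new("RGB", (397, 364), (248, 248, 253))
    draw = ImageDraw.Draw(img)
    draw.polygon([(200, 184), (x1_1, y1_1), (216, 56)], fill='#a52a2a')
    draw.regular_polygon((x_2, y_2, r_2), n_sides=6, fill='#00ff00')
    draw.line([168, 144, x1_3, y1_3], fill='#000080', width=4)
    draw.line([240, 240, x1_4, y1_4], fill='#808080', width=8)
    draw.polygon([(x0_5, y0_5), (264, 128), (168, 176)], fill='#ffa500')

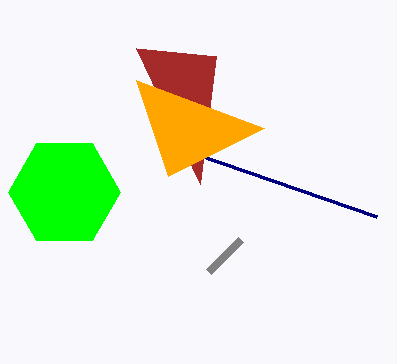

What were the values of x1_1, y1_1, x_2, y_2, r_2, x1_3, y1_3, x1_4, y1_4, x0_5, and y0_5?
x1_1 = 136, y1_1 = 48, x_2 = 64, y_2 = 192, r_2 = 56, x1_3 = 376, y1_3 = 216, x1_4 = 208, y1_4 = 272, x0_5 = 136, y0_5 = 80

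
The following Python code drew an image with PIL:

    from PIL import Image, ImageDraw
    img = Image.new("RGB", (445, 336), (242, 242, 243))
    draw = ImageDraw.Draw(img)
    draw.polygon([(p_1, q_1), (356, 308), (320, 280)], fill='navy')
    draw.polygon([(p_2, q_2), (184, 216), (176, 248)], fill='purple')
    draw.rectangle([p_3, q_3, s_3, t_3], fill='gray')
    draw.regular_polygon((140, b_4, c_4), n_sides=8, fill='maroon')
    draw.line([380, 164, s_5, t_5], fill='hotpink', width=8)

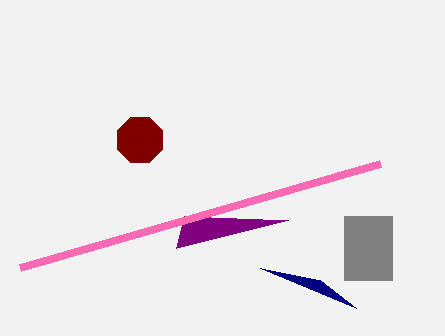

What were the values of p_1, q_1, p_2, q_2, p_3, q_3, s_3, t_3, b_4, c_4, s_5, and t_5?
p_1 = 260, q_1 = 268, p_2 = 288, q_2 = 220, p_3 = 344, q_3 = 216, s_3 = 392, t_3 = 280, b_4 = 140, c_4 = 24, s_5 = 20, t_5 = 268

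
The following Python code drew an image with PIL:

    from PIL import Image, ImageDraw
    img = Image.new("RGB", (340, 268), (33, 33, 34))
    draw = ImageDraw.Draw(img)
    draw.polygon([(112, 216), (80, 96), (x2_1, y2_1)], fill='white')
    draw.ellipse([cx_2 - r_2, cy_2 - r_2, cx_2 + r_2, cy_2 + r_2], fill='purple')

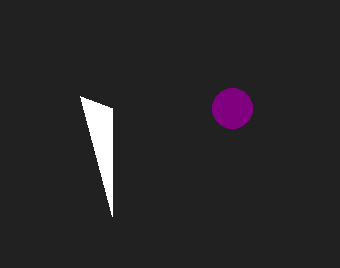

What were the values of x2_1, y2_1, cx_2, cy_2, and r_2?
x2_1 = 112; y2_1 = 108; cx_2 = 232; cy_2 = 108; r_2 = 20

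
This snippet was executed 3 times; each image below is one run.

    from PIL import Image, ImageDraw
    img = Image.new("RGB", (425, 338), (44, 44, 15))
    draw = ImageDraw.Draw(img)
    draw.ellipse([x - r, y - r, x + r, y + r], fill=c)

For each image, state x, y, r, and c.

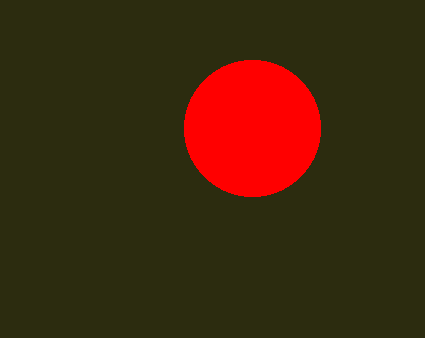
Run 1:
x = 252
y = 128
r = 68
c = 'red'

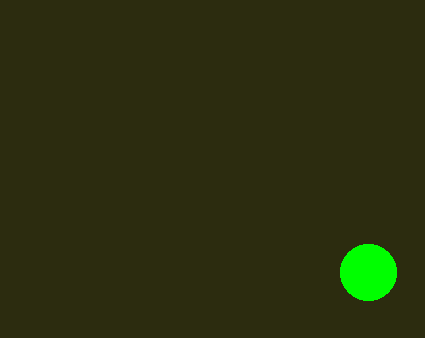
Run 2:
x = 368; y = 272; r = 28; c = 'lime'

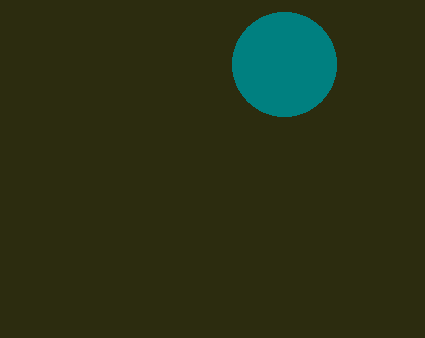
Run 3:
x = 284; y = 64; r = 52; c = 'teal'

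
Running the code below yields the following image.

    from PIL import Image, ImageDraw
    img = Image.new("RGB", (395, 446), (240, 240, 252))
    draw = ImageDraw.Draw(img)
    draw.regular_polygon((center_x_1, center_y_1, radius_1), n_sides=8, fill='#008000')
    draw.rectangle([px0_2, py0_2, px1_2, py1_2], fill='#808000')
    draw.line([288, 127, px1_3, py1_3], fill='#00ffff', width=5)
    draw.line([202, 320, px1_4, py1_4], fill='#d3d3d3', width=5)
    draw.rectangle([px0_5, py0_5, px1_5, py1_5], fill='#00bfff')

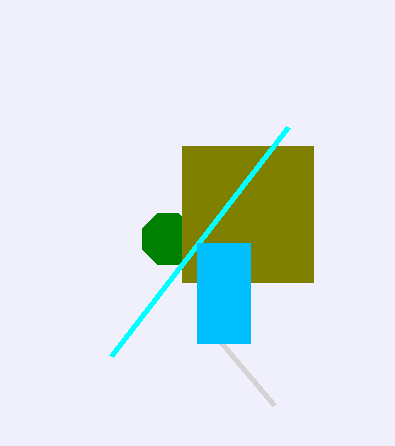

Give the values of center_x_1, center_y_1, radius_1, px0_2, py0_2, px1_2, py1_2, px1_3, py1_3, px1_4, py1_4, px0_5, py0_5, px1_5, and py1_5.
center_x_1 = 168
center_y_1 = 239
radius_1 = 28
px0_2 = 182
py0_2 = 146
px1_2 = 313
py1_2 = 282
px1_3 = 111
py1_3 = 356
px1_4 = 274
py1_4 = 405
px0_5 = 197
py0_5 = 243
px1_5 = 250
py1_5 = 343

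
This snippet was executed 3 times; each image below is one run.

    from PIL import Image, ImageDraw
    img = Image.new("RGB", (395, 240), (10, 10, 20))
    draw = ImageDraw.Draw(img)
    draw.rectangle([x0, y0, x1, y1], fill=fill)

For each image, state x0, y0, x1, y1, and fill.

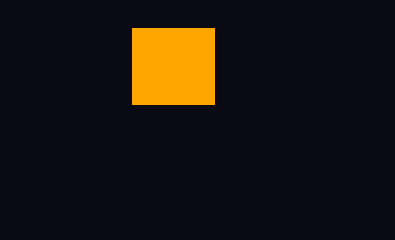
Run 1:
x0 = 132, y0 = 28, x1 = 214, y1 = 104, fill = 'orange'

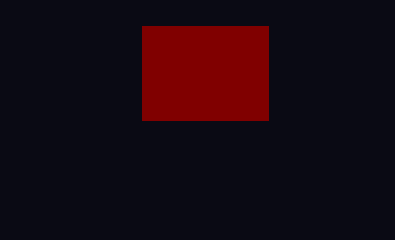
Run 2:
x0 = 142; y0 = 26; x1 = 268; y1 = 120; fill = 'maroon'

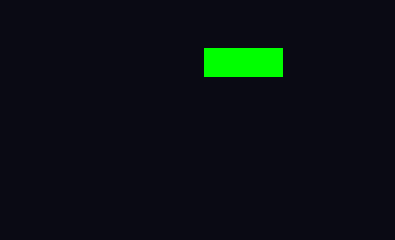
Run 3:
x0 = 204
y0 = 48
x1 = 282
y1 = 76
fill = 'lime'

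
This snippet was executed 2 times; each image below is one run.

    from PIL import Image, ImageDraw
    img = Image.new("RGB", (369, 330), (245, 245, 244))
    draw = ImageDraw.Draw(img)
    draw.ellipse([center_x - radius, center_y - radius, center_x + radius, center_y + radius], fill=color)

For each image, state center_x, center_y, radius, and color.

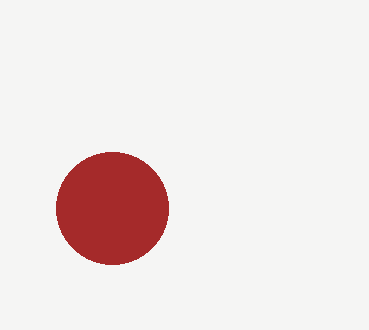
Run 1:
center_x = 112, center_y = 208, radius = 56, color = 'brown'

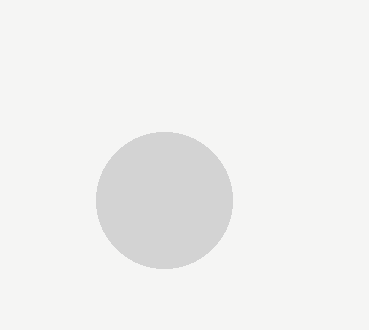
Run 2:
center_x = 164
center_y = 200
radius = 68
color = 'lightgray'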